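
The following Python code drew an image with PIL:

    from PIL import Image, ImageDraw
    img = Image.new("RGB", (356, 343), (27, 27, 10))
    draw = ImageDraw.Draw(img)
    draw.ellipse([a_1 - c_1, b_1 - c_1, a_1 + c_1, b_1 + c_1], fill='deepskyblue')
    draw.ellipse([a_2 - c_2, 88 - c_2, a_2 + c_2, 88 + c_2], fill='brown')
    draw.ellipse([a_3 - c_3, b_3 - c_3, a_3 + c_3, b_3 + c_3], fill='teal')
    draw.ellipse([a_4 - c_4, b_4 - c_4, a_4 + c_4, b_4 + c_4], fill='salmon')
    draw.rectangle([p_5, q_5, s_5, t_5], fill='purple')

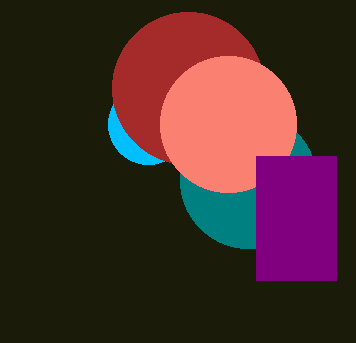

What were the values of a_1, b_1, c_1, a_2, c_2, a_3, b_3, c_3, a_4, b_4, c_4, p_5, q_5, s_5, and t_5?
a_1 = 148
b_1 = 124
c_1 = 40
a_2 = 188
c_2 = 76
a_3 = 248
b_3 = 180
c_3 = 68
a_4 = 228
b_4 = 124
c_4 = 68
p_5 = 256
q_5 = 156
s_5 = 336
t_5 = 280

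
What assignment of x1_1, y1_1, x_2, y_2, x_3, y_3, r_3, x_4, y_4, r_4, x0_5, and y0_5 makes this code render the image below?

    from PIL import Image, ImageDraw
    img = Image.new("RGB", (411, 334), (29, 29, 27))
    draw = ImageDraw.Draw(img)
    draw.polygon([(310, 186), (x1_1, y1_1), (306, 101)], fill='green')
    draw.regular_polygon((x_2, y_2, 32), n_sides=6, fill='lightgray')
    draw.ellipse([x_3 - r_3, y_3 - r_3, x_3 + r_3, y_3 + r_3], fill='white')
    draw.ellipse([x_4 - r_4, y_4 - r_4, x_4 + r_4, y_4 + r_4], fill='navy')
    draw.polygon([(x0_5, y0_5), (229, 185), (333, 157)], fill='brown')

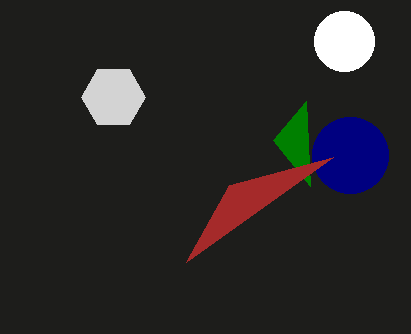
x1_1 = 273
y1_1 = 140
x_2 = 113
y_2 = 97
x_3 = 344
y_3 = 41
r_3 = 30
x_4 = 350
y_4 = 155
r_4 = 38
x0_5 = 186
y0_5 = 262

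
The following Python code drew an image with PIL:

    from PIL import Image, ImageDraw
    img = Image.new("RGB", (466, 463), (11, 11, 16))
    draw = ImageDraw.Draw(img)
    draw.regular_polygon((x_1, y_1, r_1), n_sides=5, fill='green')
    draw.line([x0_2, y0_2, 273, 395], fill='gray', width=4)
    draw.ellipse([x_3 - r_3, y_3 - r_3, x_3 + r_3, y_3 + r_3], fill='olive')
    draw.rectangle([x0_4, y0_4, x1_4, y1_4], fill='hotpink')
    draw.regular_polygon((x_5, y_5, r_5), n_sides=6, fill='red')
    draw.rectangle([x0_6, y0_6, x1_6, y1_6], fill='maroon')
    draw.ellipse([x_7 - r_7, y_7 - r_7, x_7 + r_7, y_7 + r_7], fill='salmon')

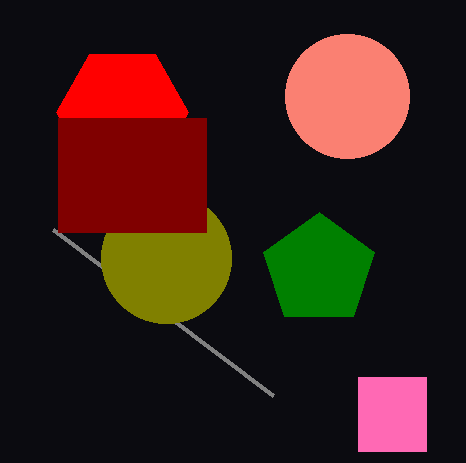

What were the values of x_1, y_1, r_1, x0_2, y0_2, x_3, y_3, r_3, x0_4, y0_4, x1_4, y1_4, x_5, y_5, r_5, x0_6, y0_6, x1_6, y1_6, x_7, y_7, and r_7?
x_1 = 319
y_1 = 270
r_1 = 58
x0_2 = 53
y0_2 = 229
x_3 = 166
y_3 = 258
r_3 = 65
x0_4 = 358
y0_4 = 377
x1_4 = 426
y1_4 = 451
x_5 = 122
y_5 = 112
r_5 = 66
x0_6 = 58
y0_6 = 118
x1_6 = 206
y1_6 = 232
x_7 = 347
y_7 = 96
r_7 = 62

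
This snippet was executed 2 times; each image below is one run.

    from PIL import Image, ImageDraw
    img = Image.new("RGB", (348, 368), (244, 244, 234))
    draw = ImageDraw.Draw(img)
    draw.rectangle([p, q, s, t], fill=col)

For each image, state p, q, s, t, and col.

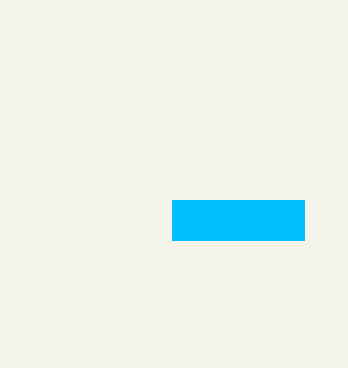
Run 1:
p = 172; q = 200; s = 304; t = 240; col = 'deepskyblue'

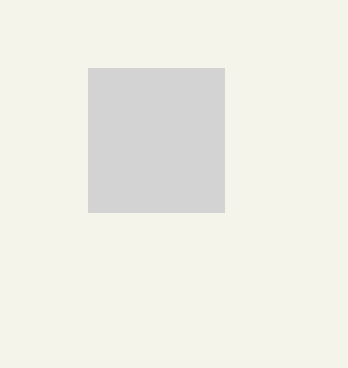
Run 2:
p = 88; q = 68; s = 224; t = 212; col = 'lightgray'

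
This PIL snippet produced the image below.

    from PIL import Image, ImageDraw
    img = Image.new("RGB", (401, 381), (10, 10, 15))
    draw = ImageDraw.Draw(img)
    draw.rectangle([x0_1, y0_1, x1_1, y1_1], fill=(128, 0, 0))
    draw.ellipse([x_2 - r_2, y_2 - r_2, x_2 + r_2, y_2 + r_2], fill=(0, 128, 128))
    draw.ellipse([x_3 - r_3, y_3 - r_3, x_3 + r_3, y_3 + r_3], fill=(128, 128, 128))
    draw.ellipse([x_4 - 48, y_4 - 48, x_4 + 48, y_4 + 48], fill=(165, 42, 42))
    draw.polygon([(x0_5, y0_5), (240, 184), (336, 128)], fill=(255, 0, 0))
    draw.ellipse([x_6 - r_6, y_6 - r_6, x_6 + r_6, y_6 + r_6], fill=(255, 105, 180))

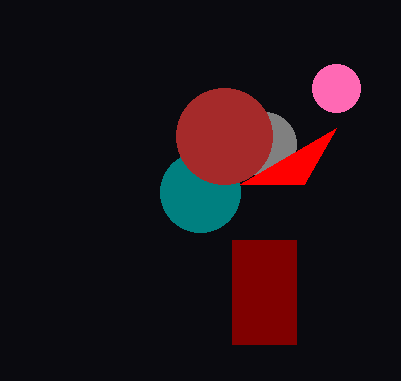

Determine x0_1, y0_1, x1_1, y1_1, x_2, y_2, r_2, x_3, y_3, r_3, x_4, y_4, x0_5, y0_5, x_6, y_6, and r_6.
x0_1 = 232; y0_1 = 240; x1_1 = 296; y1_1 = 344; x_2 = 200; y_2 = 192; r_2 = 40; x_3 = 264; y_3 = 144; r_3 = 32; x_4 = 224; y_4 = 136; x0_5 = 304; y0_5 = 184; x_6 = 336; y_6 = 88; r_6 = 24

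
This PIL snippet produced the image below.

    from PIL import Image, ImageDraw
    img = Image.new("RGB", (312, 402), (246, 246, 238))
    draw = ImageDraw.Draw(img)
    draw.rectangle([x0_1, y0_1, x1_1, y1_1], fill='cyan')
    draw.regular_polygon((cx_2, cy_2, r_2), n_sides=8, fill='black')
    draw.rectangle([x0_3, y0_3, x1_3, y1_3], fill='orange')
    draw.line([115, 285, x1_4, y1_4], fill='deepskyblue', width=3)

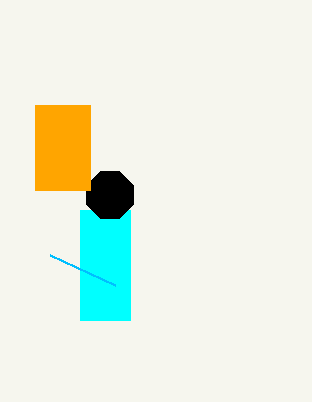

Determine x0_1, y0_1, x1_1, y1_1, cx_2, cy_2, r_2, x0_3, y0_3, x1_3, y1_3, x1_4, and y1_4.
x0_1 = 80, y0_1 = 210, x1_1 = 130, y1_1 = 320, cx_2 = 110, cy_2 = 195, r_2 = 25, x0_3 = 35, y0_3 = 105, x1_3 = 90, y1_3 = 190, x1_4 = 50, y1_4 = 255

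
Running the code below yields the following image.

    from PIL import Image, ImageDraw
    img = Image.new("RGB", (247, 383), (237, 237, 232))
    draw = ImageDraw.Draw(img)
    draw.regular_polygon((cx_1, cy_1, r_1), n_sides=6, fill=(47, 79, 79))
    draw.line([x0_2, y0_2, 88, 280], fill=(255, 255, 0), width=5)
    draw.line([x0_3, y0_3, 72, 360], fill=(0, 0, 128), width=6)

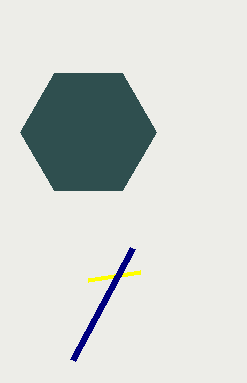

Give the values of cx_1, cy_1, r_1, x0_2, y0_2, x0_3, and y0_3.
cx_1 = 88; cy_1 = 132; r_1 = 68; x0_2 = 140; y0_2 = 272; x0_3 = 132; y0_3 = 248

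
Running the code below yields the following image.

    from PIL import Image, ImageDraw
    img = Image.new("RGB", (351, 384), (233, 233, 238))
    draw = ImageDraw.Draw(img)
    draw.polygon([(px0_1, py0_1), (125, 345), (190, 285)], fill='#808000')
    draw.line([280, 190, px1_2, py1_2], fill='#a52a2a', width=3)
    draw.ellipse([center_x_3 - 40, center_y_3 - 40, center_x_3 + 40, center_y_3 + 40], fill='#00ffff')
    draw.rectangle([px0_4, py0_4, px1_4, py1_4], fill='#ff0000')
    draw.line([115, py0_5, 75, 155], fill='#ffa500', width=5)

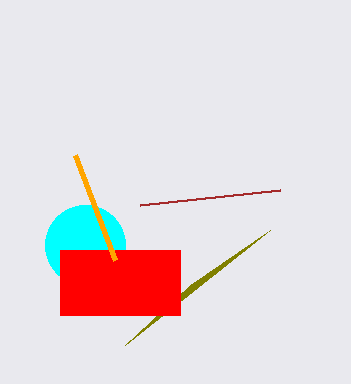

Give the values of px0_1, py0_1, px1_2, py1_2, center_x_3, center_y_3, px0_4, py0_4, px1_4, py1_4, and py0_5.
px0_1 = 270
py0_1 = 230
px1_2 = 140
py1_2 = 205
center_x_3 = 85
center_y_3 = 245
px0_4 = 60
py0_4 = 250
px1_4 = 180
py1_4 = 315
py0_5 = 260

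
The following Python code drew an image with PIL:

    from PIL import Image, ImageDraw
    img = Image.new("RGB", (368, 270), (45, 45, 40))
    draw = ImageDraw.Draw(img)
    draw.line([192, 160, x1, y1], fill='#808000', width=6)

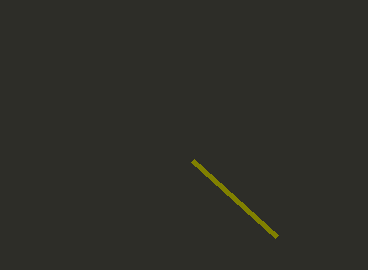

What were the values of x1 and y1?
x1 = 276
y1 = 236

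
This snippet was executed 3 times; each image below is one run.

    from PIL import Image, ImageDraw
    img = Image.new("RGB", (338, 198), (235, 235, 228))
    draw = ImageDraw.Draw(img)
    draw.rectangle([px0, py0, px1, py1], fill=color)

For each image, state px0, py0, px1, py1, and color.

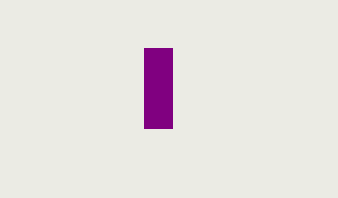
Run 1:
px0 = 144; py0 = 48; px1 = 172; py1 = 128; color = 'purple'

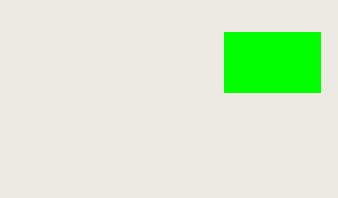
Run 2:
px0 = 224; py0 = 32; px1 = 320; py1 = 92; color = 'lime'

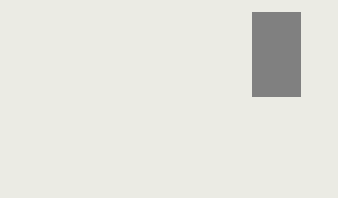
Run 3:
px0 = 252; py0 = 12; px1 = 300; py1 = 96; color = 'gray'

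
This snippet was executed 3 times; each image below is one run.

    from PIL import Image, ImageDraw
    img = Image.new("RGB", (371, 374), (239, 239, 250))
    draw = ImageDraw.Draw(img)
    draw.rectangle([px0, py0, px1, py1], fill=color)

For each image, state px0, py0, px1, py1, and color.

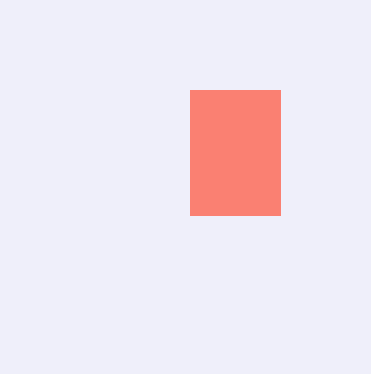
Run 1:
px0 = 190; py0 = 90; px1 = 280; py1 = 215; color = 'salmon'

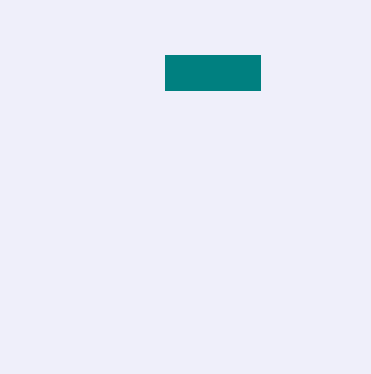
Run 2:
px0 = 165
py0 = 55
px1 = 260
py1 = 90
color = 'teal'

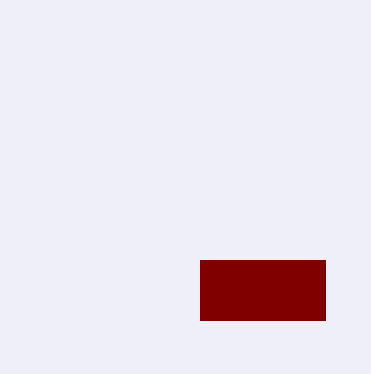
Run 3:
px0 = 200, py0 = 260, px1 = 325, py1 = 320, color = 'maroon'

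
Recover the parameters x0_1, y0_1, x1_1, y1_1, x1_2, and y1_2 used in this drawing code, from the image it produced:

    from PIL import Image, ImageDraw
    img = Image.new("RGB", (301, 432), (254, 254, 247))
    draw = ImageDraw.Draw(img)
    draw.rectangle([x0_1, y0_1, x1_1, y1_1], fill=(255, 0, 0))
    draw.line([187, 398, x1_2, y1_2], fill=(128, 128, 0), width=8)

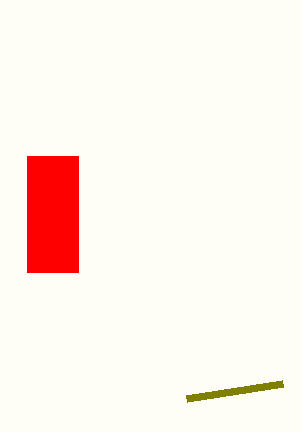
x0_1 = 27; y0_1 = 156; x1_1 = 78; y1_1 = 272; x1_2 = 283; y1_2 = 383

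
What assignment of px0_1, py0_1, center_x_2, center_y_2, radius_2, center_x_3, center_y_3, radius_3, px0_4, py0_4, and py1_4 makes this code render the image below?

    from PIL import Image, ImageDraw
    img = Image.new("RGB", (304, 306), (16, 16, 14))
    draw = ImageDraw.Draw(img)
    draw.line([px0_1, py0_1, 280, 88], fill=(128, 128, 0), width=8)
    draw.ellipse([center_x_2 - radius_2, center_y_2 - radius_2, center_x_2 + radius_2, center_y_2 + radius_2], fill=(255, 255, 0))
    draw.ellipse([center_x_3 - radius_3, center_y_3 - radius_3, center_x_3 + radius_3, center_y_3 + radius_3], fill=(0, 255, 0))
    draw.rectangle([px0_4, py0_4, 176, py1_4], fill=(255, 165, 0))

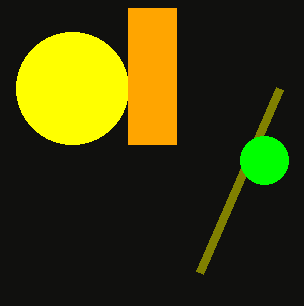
px0_1 = 200; py0_1 = 272; center_x_2 = 72; center_y_2 = 88; radius_2 = 56; center_x_3 = 264; center_y_3 = 160; radius_3 = 24; px0_4 = 128; py0_4 = 8; py1_4 = 144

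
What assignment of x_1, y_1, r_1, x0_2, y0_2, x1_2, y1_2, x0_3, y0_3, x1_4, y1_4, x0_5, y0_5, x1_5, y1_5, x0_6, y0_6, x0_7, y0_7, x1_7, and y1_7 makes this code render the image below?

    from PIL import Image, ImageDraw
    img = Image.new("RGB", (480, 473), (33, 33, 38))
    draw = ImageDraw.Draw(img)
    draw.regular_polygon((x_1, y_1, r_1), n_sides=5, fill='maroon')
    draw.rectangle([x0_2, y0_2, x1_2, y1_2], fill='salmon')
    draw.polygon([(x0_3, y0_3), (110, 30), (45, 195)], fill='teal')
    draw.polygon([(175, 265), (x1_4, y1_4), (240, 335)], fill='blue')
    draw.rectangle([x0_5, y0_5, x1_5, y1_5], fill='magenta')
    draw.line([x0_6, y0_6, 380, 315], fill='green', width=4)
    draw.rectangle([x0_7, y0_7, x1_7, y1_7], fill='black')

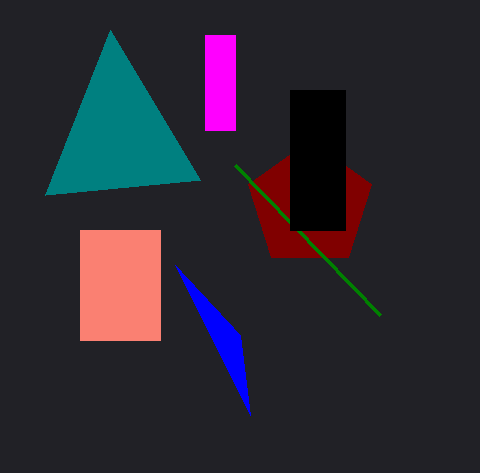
x_1 = 310, y_1 = 205, r_1 = 65, x0_2 = 80, y0_2 = 230, x1_2 = 160, y1_2 = 340, x0_3 = 200, y0_3 = 180, x1_4 = 250, y1_4 = 415, x0_5 = 205, y0_5 = 35, x1_5 = 235, y1_5 = 130, x0_6 = 235, y0_6 = 165, x0_7 = 290, y0_7 = 90, x1_7 = 345, y1_7 = 230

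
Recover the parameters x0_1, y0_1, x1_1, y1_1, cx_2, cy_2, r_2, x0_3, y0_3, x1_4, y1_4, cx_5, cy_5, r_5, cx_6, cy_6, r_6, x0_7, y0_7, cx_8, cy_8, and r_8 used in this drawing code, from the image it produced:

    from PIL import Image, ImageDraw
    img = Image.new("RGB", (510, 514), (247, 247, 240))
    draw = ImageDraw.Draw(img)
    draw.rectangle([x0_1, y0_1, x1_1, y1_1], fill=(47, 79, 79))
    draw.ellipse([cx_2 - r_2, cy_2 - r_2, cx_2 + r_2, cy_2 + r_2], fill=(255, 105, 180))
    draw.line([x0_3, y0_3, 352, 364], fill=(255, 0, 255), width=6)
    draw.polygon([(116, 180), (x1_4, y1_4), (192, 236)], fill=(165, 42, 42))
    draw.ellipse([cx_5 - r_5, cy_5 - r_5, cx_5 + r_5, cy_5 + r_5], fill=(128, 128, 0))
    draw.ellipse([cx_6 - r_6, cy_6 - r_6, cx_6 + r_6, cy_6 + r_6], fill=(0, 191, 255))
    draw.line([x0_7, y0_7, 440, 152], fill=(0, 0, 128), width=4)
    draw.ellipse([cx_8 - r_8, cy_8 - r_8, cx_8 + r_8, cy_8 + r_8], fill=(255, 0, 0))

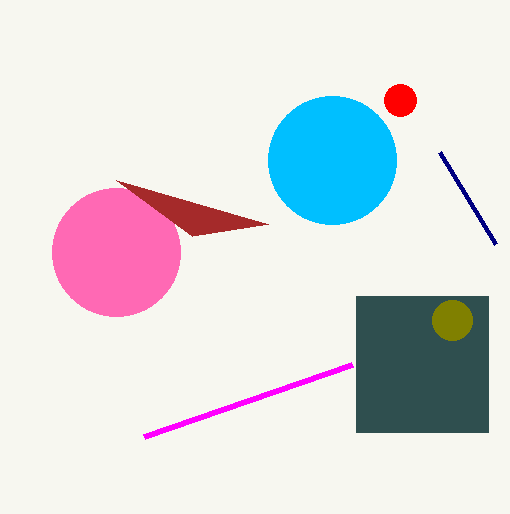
x0_1 = 356; y0_1 = 296; x1_1 = 488; y1_1 = 432; cx_2 = 116; cy_2 = 252; r_2 = 64; x0_3 = 144; y0_3 = 436; x1_4 = 268; y1_4 = 224; cx_5 = 452; cy_5 = 320; r_5 = 20; cx_6 = 332; cy_6 = 160; r_6 = 64; x0_7 = 496; y0_7 = 244; cx_8 = 400; cy_8 = 100; r_8 = 16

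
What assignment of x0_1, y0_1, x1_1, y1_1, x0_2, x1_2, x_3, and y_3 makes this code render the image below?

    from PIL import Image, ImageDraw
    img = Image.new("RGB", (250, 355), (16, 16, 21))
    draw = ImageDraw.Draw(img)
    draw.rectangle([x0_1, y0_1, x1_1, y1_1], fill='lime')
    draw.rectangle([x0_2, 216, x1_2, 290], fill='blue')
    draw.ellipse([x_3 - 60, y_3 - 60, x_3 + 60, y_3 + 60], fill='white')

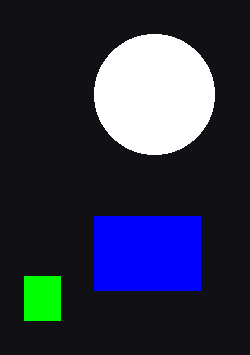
x0_1 = 24; y0_1 = 276; x1_1 = 60; y1_1 = 320; x0_2 = 94; x1_2 = 200; x_3 = 154; y_3 = 94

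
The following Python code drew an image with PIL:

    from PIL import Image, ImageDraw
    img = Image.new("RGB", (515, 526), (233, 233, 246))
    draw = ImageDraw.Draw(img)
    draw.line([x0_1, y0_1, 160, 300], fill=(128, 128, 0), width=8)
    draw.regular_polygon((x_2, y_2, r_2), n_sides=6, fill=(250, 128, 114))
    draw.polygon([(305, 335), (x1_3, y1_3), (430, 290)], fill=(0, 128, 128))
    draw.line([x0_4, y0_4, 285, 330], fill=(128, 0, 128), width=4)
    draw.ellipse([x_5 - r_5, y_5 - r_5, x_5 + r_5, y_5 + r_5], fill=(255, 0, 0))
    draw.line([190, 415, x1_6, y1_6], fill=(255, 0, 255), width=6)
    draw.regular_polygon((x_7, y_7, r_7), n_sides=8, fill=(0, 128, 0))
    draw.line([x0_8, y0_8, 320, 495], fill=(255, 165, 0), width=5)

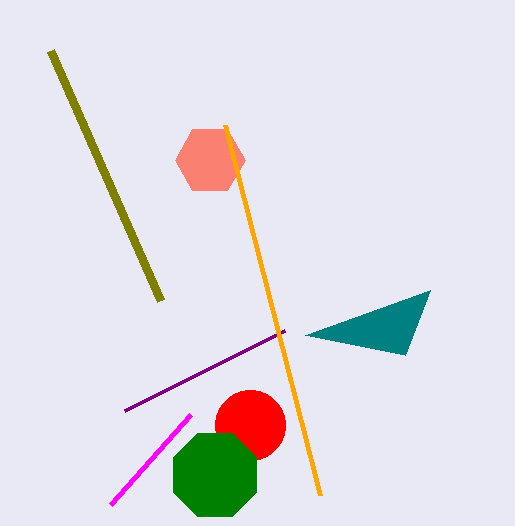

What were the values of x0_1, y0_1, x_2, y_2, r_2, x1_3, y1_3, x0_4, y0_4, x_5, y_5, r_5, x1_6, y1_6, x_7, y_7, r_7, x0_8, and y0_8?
x0_1 = 50, y0_1 = 50, x_2 = 210, y_2 = 160, r_2 = 35, x1_3 = 405, y1_3 = 355, x0_4 = 125, y0_4 = 410, x_5 = 250, y_5 = 425, r_5 = 35, x1_6 = 110, y1_6 = 505, x_7 = 215, y_7 = 475, r_7 = 45, x0_8 = 225, y0_8 = 125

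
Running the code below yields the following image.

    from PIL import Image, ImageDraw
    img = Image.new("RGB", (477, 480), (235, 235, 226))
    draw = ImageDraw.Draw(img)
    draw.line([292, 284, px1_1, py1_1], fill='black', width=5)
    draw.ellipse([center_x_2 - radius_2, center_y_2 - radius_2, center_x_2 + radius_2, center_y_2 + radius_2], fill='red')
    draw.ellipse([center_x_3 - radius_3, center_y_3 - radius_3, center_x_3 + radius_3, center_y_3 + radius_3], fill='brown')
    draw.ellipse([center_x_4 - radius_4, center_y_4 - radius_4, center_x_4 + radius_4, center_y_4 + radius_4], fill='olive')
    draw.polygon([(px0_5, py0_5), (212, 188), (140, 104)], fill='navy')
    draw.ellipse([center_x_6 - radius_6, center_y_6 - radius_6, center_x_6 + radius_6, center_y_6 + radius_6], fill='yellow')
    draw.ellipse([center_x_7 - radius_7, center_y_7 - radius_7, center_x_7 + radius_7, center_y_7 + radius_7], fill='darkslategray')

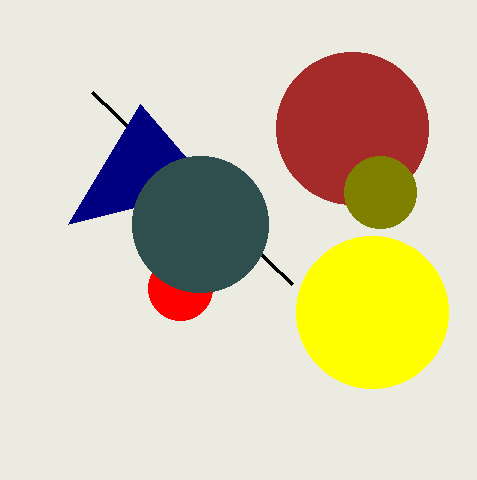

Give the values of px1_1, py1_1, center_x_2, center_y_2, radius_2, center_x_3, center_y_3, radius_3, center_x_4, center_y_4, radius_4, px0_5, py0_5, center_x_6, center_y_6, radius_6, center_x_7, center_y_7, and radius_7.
px1_1 = 92, py1_1 = 92, center_x_2 = 180, center_y_2 = 288, radius_2 = 32, center_x_3 = 352, center_y_3 = 128, radius_3 = 76, center_x_4 = 380, center_y_4 = 192, radius_4 = 36, px0_5 = 68, py0_5 = 224, center_x_6 = 372, center_y_6 = 312, radius_6 = 76, center_x_7 = 200, center_y_7 = 224, radius_7 = 68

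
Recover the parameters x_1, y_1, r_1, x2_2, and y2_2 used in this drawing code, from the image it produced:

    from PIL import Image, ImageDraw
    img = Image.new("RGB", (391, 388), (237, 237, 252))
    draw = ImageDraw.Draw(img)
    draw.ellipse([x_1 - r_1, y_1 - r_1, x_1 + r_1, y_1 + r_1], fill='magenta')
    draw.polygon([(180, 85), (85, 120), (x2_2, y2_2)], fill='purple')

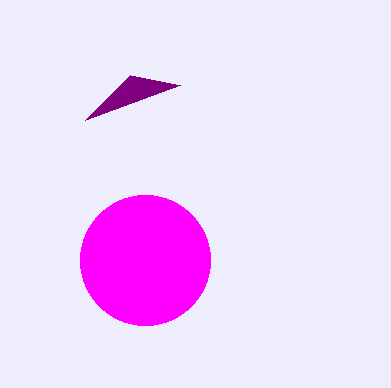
x_1 = 145
y_1 = 260
r_1 = 65
x2_2 = 130
y2_2 = 75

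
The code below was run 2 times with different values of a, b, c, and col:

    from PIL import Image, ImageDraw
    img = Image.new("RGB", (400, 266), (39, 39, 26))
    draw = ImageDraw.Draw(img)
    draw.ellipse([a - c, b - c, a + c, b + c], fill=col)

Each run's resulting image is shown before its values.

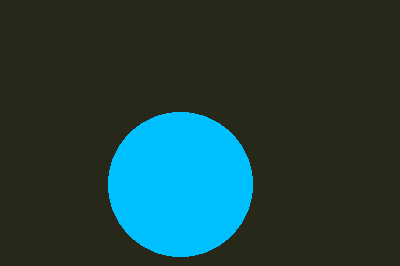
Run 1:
a = 180
b = 184
c = 72
col = 'deepskyblue'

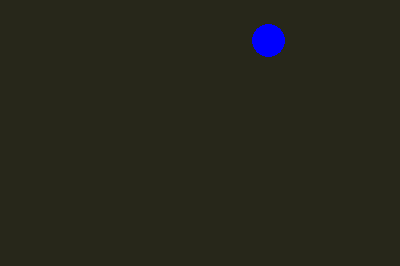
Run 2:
a = 268
b = 40
c = 16
col = 'blue'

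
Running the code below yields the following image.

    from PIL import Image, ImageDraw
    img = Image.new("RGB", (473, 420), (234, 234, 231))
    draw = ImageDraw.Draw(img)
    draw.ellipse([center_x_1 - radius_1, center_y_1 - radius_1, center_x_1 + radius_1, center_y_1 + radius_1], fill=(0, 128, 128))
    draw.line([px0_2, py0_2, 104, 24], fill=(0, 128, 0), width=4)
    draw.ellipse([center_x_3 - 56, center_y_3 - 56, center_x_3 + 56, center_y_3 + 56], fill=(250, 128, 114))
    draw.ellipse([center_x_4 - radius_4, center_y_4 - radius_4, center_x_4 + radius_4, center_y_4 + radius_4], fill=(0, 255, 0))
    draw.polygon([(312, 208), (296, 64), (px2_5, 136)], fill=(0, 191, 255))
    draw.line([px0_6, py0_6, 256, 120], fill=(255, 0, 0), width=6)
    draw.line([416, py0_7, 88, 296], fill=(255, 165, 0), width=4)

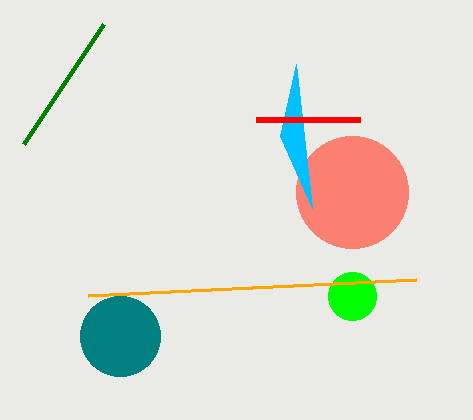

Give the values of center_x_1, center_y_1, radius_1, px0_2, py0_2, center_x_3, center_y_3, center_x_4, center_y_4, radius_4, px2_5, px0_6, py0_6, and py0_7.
center_x_1 = 120
center_y_1 = 336
radius_1 = 40
px0_2 = 24
py0_2 = 144
center_x_3 = 352
center_y_3 = 192
center_x_4 = 352
center_y_4 = 296
radius_4 = 24
px2_5 = 280
px0_6 = 360
py0_6 = 120
py0_7 = 280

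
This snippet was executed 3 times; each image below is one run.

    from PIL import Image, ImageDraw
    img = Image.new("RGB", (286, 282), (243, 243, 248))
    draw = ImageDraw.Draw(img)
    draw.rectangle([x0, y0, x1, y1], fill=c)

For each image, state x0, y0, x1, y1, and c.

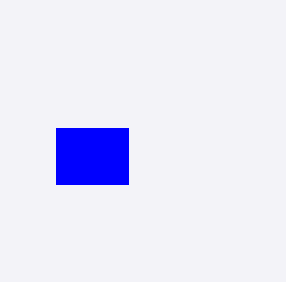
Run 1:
x0 = 56, y0 = 128, x1 = 128, y1 = 184, c = 'blue'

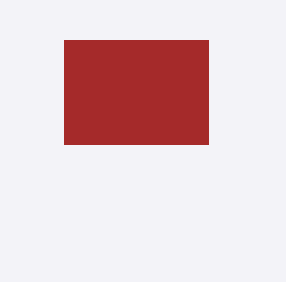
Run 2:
x0 = 64, y0 = 40, x1 = 208, y1 = 144, c = 'brown'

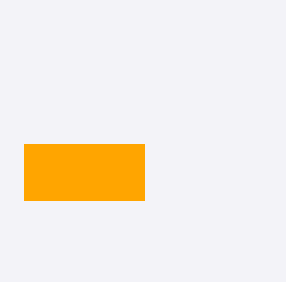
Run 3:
x0 = 24
y0 = 144
x1 = 144
y1 = 200
c = 'orange'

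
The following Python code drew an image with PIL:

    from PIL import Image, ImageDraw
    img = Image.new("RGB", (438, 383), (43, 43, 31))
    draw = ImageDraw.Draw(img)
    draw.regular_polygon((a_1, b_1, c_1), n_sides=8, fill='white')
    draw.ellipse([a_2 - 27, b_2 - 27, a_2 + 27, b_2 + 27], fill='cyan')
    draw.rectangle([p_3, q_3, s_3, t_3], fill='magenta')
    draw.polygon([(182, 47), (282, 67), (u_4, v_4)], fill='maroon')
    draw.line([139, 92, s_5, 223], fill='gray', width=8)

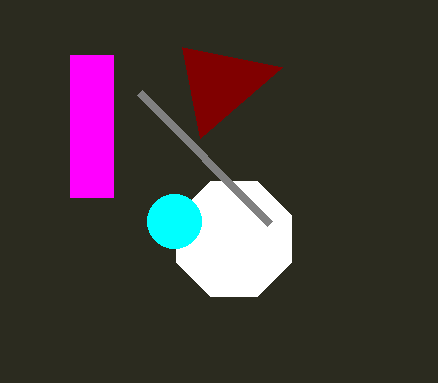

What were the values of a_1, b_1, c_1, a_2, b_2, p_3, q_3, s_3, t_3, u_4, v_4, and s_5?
a_1 = 234
b_1 = 239
c_1 = 62
a_2 = 174
b_2 = 221
p_3 = 70
q_3 = 55
s_3 = 113
t_3 = 197
u_4 = 200
v_4 = 138
s_5 = 269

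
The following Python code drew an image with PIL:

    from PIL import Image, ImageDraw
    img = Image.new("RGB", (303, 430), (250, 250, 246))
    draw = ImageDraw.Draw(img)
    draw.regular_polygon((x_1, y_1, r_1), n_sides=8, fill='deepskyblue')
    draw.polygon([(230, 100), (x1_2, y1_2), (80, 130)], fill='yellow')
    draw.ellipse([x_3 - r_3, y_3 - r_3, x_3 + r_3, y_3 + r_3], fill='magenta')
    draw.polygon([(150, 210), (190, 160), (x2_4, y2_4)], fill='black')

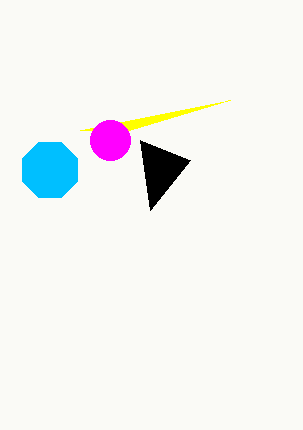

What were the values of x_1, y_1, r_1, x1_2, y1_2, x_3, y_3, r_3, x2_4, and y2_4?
x_1 = 50; y_1 = 170; r_1 = 30; x1_2 = 130; y1_2 = 130; x_3 = 110; y_3 = 140; r_3 = 20; x2_4 = 140; y2_4 = 140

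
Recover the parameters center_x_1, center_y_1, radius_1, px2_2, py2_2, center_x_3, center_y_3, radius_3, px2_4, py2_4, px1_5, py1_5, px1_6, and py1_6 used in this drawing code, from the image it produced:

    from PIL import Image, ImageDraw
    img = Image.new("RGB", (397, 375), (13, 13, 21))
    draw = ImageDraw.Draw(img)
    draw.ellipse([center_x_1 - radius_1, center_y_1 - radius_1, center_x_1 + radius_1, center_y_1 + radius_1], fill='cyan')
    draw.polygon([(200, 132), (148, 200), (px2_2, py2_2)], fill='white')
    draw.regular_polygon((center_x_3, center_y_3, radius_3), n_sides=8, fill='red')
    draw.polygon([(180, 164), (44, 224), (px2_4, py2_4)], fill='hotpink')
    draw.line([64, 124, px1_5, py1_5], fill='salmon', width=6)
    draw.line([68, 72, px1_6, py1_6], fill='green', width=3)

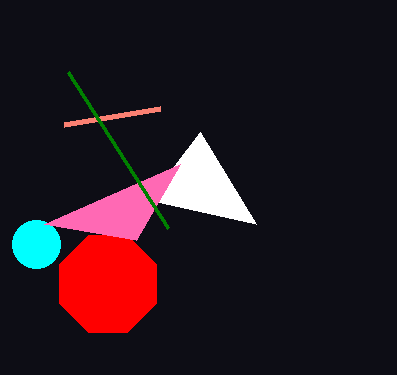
center_x_1 = 36; center_y_1 = 244; radius_1 = 24; px2_2 = 256; py2_2 = 224; center_x_3 = 108; center_y_3 = 284; radius_3 = 52; px2_4 = 136; py2_4 = 240; px1_5 = 160; py1_5 = 108; px1_6 = 168; py1_6 = 228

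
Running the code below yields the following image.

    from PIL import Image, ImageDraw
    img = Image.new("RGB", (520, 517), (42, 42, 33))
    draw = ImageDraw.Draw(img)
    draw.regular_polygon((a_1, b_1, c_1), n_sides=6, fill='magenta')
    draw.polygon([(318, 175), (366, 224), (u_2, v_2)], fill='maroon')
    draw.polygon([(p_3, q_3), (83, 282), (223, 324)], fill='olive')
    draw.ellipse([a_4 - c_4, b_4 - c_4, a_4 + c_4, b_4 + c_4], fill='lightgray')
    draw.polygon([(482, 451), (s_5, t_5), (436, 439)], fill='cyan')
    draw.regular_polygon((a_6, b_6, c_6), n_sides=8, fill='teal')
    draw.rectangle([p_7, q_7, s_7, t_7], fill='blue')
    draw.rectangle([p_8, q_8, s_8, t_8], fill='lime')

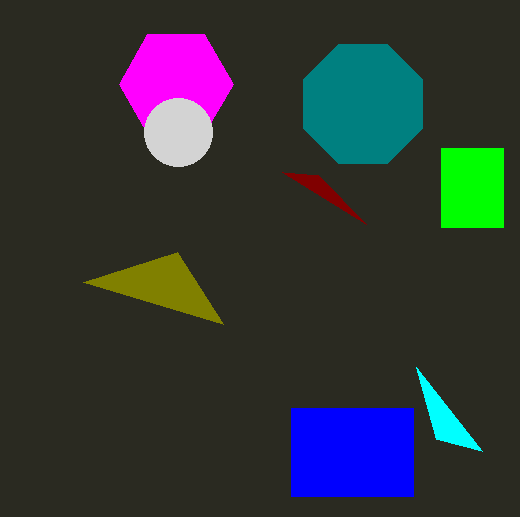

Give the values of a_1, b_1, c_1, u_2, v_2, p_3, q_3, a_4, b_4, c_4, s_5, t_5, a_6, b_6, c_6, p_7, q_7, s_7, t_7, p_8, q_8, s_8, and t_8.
a_1 = 176
b_1 = 84
c_1 = 57
u_2 = 282
v_2 = 172
p_3 = 177
q_3 = 252
a_4 = 178
b_4 = 132
c_4 = 34
s_5 = 416
t_5 = 367
a_6 = 363
b_6 = 104
c_6 = 64
p_7 = 291
q_7 = 408
s_7 = 413
t_7 = 496
p_8 = 441
q_8 = 148
s_8 = 503
t_8 = 227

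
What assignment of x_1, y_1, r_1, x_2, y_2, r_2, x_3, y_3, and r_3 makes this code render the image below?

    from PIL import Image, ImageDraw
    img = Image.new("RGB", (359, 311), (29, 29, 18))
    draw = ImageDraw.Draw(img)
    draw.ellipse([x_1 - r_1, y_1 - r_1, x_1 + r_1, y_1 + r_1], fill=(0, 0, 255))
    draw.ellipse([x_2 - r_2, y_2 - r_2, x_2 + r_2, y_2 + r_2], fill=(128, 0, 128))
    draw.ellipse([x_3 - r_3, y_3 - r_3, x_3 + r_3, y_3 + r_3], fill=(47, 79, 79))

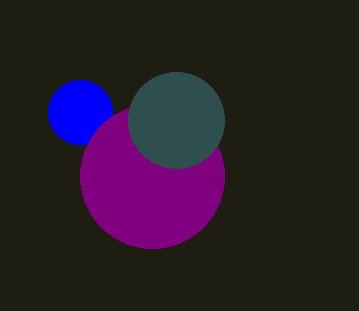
x_1 = 80, y_1 = 112, r_1 = 32, x_2 = 152, y_2 = 176, r_2 = 72, x_3 = 176, y_3 = 120, r_3 = 48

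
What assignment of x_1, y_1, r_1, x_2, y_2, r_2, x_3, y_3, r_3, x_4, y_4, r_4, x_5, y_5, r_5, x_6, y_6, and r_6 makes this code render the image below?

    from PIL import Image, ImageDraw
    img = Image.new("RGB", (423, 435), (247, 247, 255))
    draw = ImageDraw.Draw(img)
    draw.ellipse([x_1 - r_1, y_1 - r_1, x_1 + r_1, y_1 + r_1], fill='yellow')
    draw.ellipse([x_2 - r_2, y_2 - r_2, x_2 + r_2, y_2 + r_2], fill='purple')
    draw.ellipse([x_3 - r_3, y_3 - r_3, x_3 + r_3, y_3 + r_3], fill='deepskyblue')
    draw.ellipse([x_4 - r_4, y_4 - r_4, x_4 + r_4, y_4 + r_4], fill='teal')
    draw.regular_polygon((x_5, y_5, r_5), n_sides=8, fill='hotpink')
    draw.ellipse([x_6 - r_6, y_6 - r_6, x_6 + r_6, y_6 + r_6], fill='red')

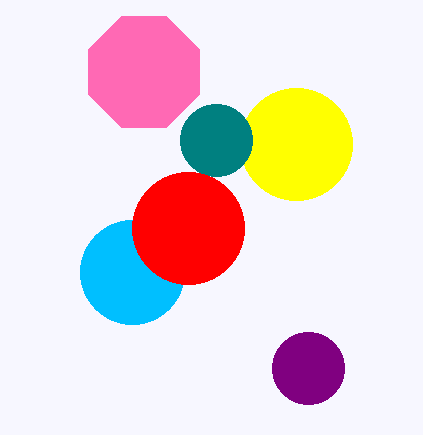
x_1 = 296, y_1 = 144, r_1 = 56, x_2 = 308, y_2 = 368, r_2 = 36, x_3 = 132, y_3 = 272, r_3 = 52, x_4 = 216, y_4 = 140, r_4 = 36, x_5 = 144, y_5 = 72, r_5 = 60, x_6 = 188, y_6 = 228, r_6 = 56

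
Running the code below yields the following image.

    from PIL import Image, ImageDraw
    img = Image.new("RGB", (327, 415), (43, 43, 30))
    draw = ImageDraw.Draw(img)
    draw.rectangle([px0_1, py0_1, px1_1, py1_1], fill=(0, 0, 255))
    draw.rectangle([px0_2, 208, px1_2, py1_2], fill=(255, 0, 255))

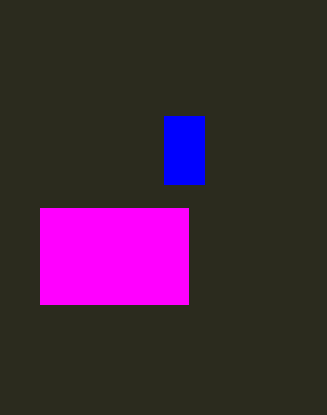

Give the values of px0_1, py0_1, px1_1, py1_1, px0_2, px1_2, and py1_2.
px0_1 = 164, py0_1 = 116, px1_1 = 204, py1_1 = 184, px0_2 = 40, px1_2 = 188, py1_2 = 304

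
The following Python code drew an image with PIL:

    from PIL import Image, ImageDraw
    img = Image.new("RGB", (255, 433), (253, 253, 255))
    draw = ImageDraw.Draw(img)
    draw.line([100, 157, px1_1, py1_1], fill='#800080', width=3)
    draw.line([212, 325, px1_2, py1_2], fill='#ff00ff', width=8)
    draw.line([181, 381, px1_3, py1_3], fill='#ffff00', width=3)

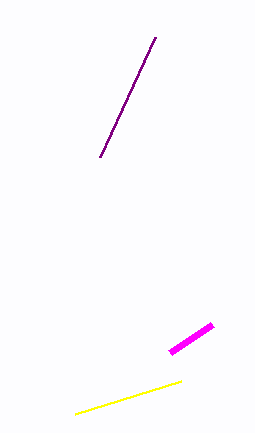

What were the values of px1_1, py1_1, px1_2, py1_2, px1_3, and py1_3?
px1_1 = 155, py1_1 = 37, px1_2 = 170, py1_2 = 353, px1_3 = 75, py1_3 = 414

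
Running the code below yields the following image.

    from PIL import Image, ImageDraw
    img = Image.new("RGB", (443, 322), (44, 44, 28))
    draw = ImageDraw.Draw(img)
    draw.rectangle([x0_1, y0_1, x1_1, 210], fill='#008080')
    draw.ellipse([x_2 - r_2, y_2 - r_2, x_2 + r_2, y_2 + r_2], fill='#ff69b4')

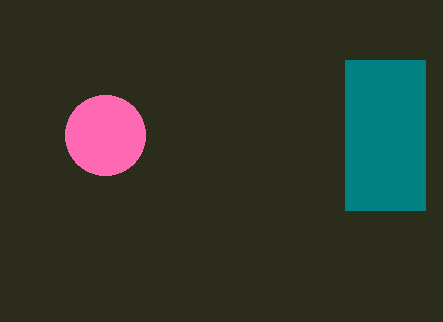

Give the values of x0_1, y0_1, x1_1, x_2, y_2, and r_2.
x0_1 = 345, y0_1 = 60, x1_1 = 425, x_2 = 105, y_2 = 135, r_2 = 40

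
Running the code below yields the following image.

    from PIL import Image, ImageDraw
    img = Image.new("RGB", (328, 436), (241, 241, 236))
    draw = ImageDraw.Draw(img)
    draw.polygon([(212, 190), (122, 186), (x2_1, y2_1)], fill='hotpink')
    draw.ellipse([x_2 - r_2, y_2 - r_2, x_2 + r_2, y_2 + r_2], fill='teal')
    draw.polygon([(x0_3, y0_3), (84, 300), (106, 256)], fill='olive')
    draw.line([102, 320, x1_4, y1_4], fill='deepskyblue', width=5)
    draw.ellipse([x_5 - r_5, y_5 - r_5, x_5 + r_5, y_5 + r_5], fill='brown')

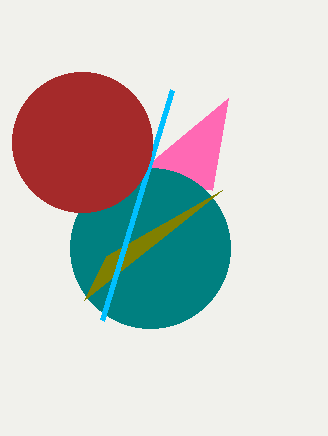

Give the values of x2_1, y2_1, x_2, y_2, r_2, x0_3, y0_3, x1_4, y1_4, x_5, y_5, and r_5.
x2_1 = 228
y2_1 = 98
x_2 = 150
y_2 = 248
r_2 = 80
x0_3 = 222
y0_3 = 190
x1_4 = 172
y1_4 = 90
x_5 = 82
y_5 = 142
r_5 = 70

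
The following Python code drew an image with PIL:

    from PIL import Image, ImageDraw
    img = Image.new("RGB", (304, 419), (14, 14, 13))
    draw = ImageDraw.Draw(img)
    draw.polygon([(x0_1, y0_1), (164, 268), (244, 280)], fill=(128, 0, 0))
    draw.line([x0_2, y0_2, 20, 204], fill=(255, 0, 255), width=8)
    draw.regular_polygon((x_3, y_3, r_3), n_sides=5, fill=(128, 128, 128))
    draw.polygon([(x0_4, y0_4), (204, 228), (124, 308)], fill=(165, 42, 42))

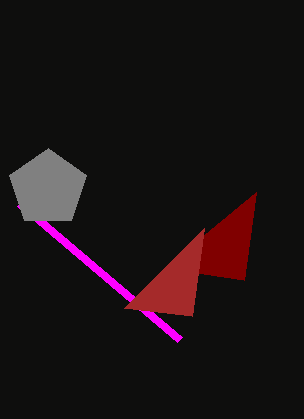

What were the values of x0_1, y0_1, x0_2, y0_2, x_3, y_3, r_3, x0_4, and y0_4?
x0_1 = 256; y0_1 = 192; x0_2 = 180; y0_2 = 340; x_3 = 48; y_3 = 188; r_3 = 40; x0_4 = 192; y0_4 = 316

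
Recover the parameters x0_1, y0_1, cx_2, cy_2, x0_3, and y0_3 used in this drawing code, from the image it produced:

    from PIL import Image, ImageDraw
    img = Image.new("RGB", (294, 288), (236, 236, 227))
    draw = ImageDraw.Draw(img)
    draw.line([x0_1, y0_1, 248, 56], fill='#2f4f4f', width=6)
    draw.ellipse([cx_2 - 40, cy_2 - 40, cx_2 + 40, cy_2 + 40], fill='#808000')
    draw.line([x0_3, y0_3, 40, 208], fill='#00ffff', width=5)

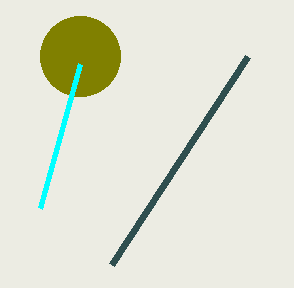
x0_1 = 112
y0_1 = 264
cx_2 = 80
cy_2 = 56
x0_3 = 80
y0_3 = 64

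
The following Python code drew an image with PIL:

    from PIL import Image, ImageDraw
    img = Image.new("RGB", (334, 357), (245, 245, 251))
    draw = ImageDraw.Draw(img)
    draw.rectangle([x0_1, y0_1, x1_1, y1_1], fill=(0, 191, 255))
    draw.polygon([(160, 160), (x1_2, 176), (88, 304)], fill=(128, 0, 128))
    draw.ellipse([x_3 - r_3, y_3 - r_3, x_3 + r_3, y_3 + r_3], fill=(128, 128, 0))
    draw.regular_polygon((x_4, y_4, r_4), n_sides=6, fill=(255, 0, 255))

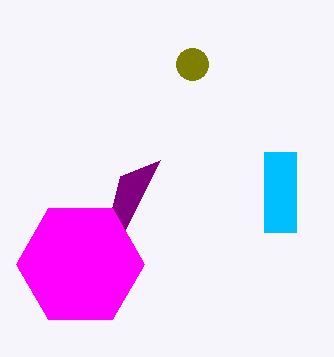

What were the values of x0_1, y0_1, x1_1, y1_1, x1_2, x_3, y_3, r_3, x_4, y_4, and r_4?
x0_1 = 264; y0_1 = 152; x1_1 = 296; y1_1 = 232; x1_2 = 120; x_3 = 192; y_3 = 64; r_3 = 16; x_4 = 80; y_4 = 264; r_4 = 64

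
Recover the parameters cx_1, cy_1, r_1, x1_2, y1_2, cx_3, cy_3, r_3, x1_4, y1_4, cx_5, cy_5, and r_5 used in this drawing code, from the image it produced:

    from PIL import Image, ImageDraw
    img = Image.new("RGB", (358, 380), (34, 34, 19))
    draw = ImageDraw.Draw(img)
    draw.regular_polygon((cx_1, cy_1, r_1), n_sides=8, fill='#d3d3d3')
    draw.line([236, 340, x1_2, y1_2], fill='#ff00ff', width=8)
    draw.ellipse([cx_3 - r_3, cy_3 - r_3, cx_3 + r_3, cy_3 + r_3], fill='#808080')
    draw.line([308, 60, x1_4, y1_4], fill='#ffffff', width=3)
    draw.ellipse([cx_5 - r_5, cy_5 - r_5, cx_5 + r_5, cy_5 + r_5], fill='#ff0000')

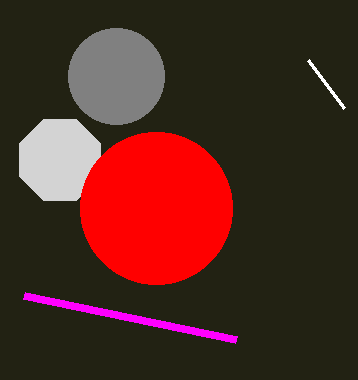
cx_1 = 60
cy_1 = 160
r_1 = 44
x1_2 = 24
y1_2 = 296
cx_3 = 116
cy_3 = 76
r_3 = 48
x1_4 = 344
y1_4 = 108
cx_5 = 156
cy_5 = 208
r_5 = 76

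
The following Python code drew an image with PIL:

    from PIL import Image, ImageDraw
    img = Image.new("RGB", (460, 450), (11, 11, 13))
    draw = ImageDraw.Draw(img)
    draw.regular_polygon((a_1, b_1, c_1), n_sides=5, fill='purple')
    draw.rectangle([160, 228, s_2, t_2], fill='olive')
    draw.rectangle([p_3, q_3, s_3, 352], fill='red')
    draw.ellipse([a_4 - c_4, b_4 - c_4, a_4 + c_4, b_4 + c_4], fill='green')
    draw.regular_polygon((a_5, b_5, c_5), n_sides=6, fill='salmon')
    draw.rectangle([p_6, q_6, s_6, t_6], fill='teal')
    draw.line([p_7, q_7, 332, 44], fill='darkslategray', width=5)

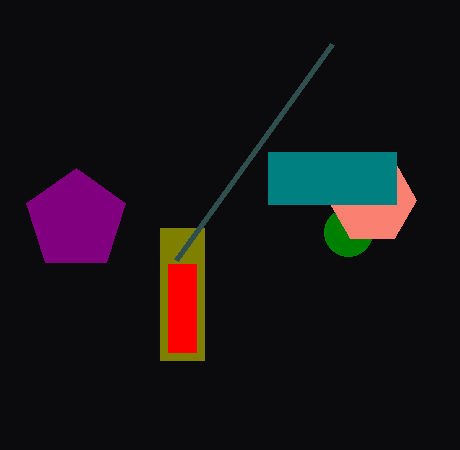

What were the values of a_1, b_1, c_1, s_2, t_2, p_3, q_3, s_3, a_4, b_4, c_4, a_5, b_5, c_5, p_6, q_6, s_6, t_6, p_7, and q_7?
a_1 = 76; b_1 = 220; c_1 = 52; s_2 = 204; t_2 = 360; p_3 = 168; q_3 = 264; s_3 = 196; a_4 = 348; b_4 = 232; c_4 = 24; a_5 = 372; b_5 = 200; c_5 = 44; p_6 = 268; q_6 = 152; s_6 = 396; t_6 = 204; p_7 = 176; q_7 = 260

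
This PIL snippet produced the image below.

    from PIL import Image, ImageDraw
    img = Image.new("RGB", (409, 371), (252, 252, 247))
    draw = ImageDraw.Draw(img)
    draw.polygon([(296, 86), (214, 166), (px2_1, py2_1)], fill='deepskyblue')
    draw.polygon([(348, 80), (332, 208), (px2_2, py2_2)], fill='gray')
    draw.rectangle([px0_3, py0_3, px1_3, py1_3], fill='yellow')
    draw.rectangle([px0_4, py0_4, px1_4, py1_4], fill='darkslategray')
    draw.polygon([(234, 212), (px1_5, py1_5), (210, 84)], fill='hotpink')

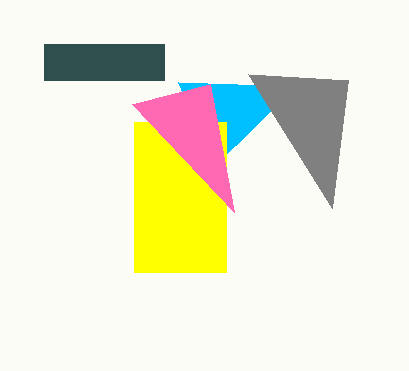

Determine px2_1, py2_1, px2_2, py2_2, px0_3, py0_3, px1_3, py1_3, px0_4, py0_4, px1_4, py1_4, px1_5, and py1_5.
px2_1 = 178
py2_1 = 82
px2_2 = 248
py2_2 = 74
px0_3 = 134
py0_3 = 122
px1_3 = 226
py1_3 = 272
px0_4 = 44
py0_4 = 44
px1_4 = 164
py1_4 = 80
px1_5 = 132
py1_5 = 104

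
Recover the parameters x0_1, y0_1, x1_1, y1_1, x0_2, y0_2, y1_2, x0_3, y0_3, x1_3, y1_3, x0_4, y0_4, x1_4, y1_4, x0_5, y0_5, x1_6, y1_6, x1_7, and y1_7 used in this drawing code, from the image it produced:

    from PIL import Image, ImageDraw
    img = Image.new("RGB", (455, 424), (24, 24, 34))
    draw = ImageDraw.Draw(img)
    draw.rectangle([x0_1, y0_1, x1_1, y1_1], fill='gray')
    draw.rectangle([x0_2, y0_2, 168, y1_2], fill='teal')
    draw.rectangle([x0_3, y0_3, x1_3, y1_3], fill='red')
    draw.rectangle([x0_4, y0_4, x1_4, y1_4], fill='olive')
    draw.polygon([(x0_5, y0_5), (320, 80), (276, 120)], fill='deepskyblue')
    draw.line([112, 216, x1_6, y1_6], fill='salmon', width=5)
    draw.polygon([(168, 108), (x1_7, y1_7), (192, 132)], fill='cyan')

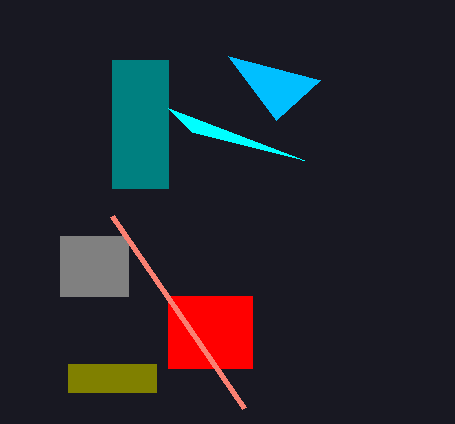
x0_1 = 60; y0_1 = 236; x1_1 = 128; y1_1 = 296; x0_2 = 112; y0_2 = 60; y1_2 = 188; x0_3 = 168; y0_3 = 296; x1_3 = 252; y1_3 = 368; x0_4 = 68; y0_4 = 364; x1_4 = 156; y1_4 = 392; x0_5 = 228; y0_5 = 56; x1_6 = 244; y1_6 = 408; x1_7 = 304; y1_7 = 160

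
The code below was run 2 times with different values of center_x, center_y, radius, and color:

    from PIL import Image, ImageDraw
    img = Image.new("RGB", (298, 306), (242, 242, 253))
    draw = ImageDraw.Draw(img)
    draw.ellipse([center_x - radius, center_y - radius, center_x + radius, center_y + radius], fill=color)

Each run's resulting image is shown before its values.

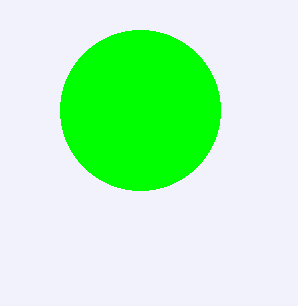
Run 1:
center_x = 140, center_y = 110, radius = 80, color = 'lime'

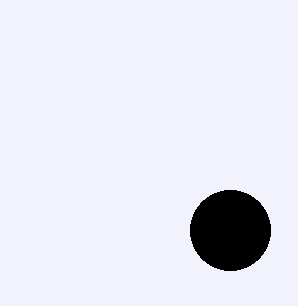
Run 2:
center_x = 230; center_y = 230; radius = 40; color = 'black'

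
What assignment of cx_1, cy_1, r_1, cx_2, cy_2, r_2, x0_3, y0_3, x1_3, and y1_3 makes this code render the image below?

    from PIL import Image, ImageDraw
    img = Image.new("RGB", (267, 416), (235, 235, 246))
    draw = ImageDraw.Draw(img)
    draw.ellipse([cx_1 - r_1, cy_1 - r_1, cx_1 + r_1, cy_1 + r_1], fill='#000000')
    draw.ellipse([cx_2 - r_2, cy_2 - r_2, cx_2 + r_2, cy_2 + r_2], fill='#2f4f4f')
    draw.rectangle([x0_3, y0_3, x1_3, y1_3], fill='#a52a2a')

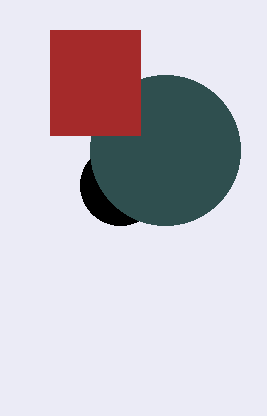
cx_1 = 120, cy_1 = 185, r_1 = 40, cx_2 = 165, cy_2 = 150, r_2 = 75, x0_3 = 50, y0_3 = 30, x1_3 = 140, y1_3 = 135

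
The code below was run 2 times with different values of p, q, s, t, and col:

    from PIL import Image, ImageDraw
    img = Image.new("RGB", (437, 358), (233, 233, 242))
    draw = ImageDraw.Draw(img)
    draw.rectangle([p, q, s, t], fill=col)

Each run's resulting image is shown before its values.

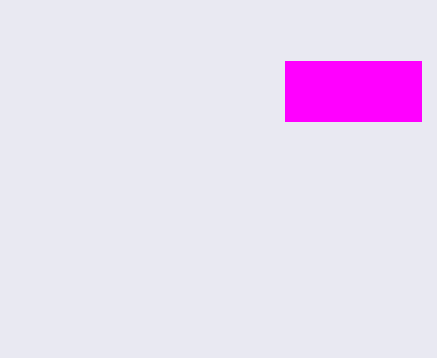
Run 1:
p = 285
q = 61
s = 421
t = 121
col = 'magenta'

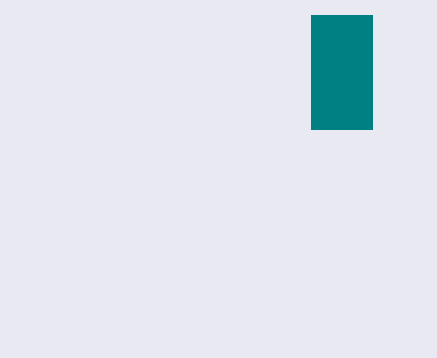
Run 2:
p = 311; q = 15; s = 372; t = 129; col = 'teal'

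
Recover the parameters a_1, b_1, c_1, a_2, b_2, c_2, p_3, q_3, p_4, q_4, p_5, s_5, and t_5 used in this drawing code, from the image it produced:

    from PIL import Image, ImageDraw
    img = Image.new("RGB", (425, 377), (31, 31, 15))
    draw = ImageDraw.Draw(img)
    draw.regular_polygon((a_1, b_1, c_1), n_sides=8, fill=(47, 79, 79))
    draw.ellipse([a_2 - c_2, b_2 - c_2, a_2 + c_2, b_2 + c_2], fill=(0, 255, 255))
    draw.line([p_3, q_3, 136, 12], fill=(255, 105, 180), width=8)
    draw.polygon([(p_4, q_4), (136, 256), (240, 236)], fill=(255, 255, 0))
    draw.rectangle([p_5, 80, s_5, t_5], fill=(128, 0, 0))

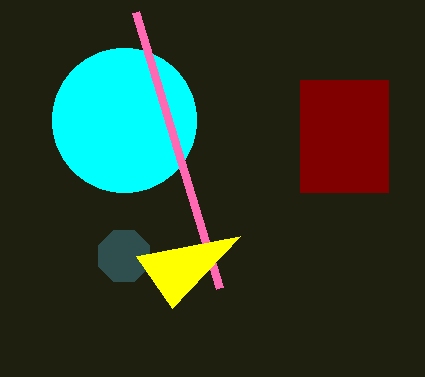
a_1 = 124; b_1 = 256; c_1 = 28; a_2 = 124; b_2 = 120; c_2 = 72; p_3 = 220; q_3 = 288; p_4 = 172; q_4 = 308; p_5 = 300; s_5 = 388; t_5 = 192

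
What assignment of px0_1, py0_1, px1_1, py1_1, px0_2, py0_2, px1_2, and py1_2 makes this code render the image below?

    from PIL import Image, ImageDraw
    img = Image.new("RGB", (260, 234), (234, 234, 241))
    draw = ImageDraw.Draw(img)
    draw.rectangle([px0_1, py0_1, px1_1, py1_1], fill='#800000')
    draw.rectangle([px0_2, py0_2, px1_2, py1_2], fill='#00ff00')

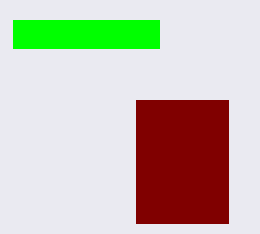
px0_1 = 136, py0_1 = 100, px1_1 = 228, py1_1 = 223, px0_2 = 13, py0_2 = 20, px1_2 = 159, py1_2 = 48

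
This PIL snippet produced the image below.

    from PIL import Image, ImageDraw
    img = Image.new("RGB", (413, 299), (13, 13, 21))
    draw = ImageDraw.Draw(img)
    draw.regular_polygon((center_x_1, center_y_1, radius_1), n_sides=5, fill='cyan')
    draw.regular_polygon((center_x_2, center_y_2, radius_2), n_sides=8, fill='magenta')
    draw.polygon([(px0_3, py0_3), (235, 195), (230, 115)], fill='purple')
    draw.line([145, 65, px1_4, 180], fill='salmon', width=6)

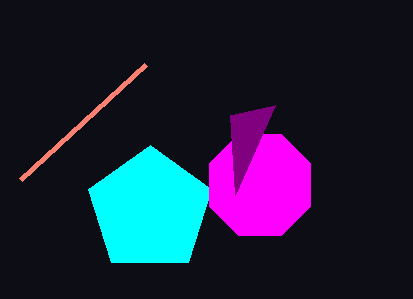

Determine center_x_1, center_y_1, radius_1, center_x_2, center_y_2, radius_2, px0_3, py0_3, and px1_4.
center_x_1 = 150
center_y_1 = 210
radius_1 = 65
center_x_2 = 260
center_y_2 = 185
radius_2 = 55
px0_3 = 275
py0_3 = 105
px1_4 = 20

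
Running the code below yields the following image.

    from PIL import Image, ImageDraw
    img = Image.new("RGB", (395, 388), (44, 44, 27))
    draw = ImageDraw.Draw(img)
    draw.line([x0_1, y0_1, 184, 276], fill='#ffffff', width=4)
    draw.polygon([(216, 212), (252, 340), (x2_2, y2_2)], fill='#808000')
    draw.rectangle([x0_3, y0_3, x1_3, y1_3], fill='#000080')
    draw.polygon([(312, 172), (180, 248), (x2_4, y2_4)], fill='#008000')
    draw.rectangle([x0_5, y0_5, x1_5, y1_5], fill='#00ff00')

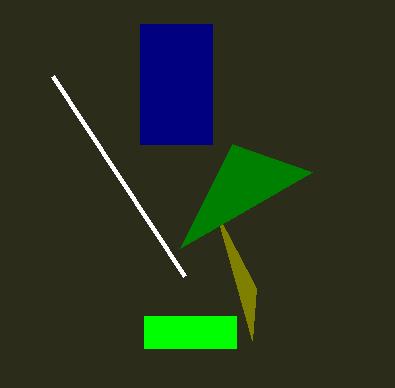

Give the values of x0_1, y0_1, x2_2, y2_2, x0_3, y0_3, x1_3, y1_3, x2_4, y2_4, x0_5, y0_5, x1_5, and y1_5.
x0_1 = 52
y0_1 = 76
x2_2 = 256
y2_2 = 288
x0_3 = 140
y0_3 = 24
x1_3 = 212
y1_3 = 144
x2_4 = 232
y2_4 = 144
x0_5 = 144
y0_5 = 316
x1_5 = 236
y1_5 = 348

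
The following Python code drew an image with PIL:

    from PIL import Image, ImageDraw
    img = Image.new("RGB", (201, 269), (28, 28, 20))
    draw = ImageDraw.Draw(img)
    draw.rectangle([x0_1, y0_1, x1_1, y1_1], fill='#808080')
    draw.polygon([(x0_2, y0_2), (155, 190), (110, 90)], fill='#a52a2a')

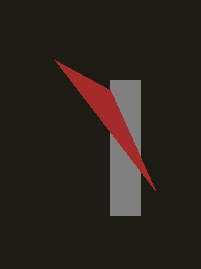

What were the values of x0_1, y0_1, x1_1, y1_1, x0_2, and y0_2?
x0_1 = 110, y0_1 = 80, x1_1 = 140, y1_1 = 215, x0_2 = 55, y0_2 = 60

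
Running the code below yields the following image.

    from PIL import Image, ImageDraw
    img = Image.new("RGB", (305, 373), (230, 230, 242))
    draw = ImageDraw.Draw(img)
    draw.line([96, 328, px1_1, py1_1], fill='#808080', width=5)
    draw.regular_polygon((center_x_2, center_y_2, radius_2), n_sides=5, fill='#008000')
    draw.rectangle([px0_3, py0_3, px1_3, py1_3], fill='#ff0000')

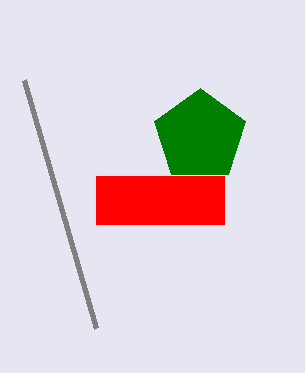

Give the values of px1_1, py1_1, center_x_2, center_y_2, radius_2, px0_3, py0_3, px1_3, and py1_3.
px1_1 = 24, py1_1 = 80, center_x_2 = 200, center_y_2 = 136, radius_2 = 48, px0_3 = 96, py0_3 = 176, px1_3 = 224, py1_3 = 224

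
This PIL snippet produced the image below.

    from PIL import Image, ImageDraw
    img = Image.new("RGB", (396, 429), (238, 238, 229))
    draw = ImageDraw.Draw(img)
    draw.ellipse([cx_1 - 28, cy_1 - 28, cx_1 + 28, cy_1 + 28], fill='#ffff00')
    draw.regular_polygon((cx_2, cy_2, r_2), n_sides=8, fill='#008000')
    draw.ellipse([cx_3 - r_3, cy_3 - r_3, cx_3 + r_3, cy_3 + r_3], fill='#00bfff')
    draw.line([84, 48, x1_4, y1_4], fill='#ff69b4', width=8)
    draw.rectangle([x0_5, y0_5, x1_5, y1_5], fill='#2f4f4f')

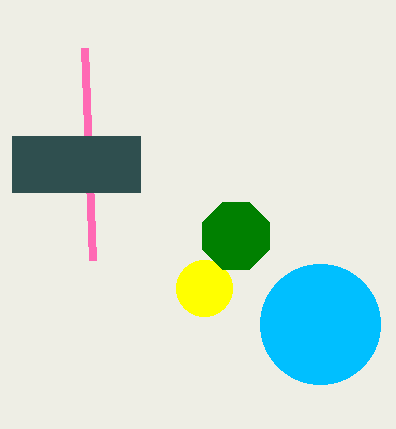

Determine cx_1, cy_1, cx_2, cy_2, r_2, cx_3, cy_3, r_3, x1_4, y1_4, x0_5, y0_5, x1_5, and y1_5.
cx_1 = 204, cy_1 = 288, cx_2 = 236, cy_2 = 236, r_2 = 36, cx_3 = 320, cy_3 = 324, r_3 = 60, x1_4 = 92, y1_4 = 260, x0_5 = 12, y0_5 = 136, x1_5 = 140, y1_5 = 192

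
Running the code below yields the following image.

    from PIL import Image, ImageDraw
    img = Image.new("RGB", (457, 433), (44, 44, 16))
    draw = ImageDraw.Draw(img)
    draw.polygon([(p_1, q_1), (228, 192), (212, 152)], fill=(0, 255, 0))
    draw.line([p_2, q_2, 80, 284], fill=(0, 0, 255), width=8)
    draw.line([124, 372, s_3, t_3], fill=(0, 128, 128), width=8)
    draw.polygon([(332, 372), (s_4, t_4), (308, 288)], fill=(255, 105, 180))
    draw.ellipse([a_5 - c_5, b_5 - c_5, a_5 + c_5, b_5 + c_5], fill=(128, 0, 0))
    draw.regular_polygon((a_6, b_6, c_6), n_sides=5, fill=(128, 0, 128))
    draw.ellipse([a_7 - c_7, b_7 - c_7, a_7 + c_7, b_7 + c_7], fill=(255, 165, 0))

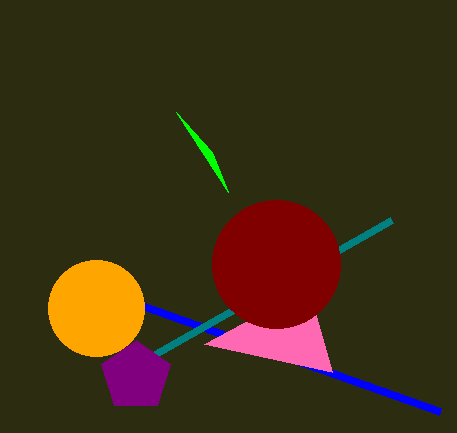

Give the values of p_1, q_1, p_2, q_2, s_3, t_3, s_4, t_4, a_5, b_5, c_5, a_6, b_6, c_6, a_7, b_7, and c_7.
p_1 = 176, q_1 = 112, p_2 = 440, q_2 = 412, s_3 = 392, t_3 = 220, s_4 = 204, t_4 = 344, a_5 = 276, b_5 = 264, c_5 = 64, a_6 = 136, b_6 = 376, c_6 = 36, a_7 = 96, b_7 = 308, c_7 = 48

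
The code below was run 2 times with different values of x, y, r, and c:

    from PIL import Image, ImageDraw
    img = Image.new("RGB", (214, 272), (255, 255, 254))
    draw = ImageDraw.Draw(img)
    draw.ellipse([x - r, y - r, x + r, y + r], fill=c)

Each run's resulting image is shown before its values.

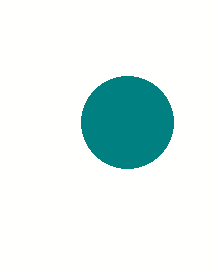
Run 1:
x = 127, y = 122, r = 46, c = 'teal'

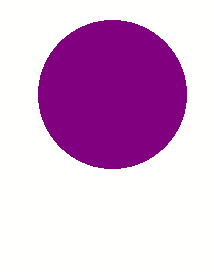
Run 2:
x = 112, y = 94, r = 74, c = 'purple'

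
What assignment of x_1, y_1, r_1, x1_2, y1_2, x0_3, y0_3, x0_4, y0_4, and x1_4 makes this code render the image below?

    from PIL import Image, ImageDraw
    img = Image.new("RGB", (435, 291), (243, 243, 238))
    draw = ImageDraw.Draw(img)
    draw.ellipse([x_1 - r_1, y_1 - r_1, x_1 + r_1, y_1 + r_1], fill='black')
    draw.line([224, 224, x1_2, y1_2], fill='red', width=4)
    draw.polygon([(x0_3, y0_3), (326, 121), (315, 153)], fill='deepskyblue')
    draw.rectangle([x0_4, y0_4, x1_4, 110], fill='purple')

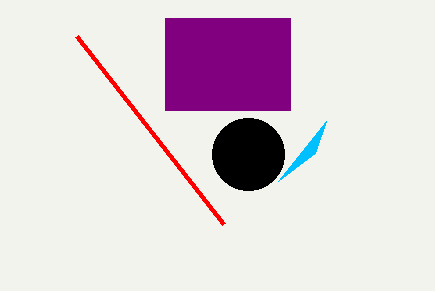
x_1 = 248; y_1 = 154; r_1 = 36; x1_2 = 77; y1_2 = 36; x0_3 = 278; y0_3 = 181; x0_4 = 165; y0_4 = 18; x1_4 = 290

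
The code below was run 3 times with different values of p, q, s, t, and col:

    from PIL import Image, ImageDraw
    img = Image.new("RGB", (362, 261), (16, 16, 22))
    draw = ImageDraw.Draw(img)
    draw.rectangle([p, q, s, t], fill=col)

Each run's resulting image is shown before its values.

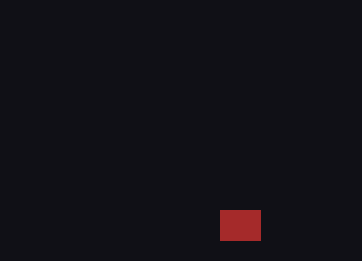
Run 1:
p = 220; q = 210; s = 260; t = 240; col = 'brown'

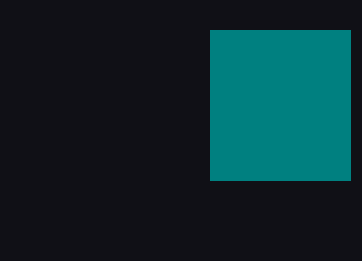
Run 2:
p = 210; q = 30; s = 350; t = 180; col = 'teal'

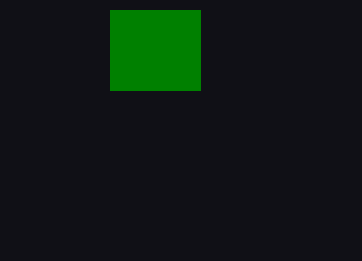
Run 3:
p = 110; q = 10; s = 200; t = 90; col = 'green'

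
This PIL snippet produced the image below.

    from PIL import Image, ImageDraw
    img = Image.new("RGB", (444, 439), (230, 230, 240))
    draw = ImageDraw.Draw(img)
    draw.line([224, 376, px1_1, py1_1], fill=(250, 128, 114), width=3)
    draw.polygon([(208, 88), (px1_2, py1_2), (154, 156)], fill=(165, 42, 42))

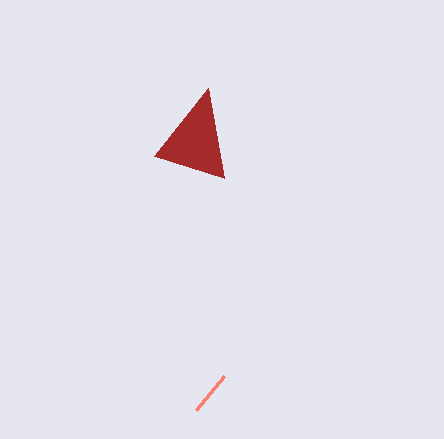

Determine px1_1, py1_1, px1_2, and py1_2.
px1_1 = 196
py1_1 = 410
px1_2 = 224
py1_2 = 178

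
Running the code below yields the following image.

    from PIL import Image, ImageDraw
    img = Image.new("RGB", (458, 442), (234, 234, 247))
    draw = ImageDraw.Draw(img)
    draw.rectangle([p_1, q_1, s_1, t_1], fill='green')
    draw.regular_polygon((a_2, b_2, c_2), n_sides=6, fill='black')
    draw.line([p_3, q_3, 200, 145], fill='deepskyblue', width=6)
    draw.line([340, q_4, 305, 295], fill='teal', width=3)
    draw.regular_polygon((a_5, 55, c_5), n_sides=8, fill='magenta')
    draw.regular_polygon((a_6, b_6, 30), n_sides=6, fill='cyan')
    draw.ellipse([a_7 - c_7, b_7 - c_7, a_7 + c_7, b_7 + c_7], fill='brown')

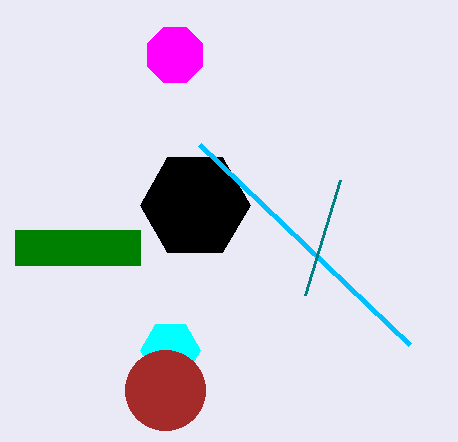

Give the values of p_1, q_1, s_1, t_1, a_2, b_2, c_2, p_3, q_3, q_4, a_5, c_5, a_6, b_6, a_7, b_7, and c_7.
p_1 = 15; q_1 = 230; s_1 = 140; t_1 = 265; a_2 = 195; b_2 = 205; c_2 = 55; p_3 = 410; q_3 = 345; q_4 = 180; a_5 = 175; c_5 = 30; a_6 = 170; b_6 = 350; a_7 = 165; b_7 = 390; c_7 = 40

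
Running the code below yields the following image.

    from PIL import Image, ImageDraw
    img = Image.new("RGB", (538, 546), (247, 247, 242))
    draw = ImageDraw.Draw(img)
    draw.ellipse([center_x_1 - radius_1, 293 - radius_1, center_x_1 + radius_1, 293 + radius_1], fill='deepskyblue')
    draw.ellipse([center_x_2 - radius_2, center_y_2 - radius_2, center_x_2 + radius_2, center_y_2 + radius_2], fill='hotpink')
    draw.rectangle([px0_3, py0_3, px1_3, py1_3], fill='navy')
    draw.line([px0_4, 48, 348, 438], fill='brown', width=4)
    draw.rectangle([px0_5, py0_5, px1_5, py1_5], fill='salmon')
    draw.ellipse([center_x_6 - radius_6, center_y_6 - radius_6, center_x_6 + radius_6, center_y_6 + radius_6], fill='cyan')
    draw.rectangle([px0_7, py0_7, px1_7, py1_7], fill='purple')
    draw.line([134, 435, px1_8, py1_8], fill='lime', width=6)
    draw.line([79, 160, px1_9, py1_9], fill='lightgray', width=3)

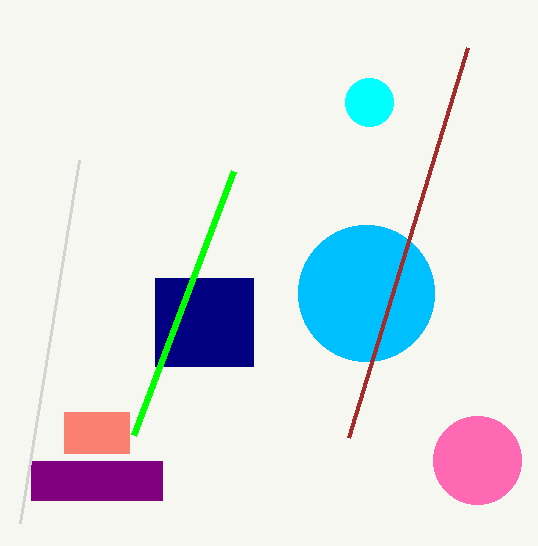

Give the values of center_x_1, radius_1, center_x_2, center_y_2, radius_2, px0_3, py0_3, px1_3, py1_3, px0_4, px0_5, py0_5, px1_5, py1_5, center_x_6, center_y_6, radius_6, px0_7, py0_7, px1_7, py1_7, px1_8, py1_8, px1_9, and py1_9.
center_x_1 = 366; radius_1 = 68; center_x_2 = 477; center_y_2 = 460; radius_2 = 44; px0_3 = 155; py0_3 = 278; px1_3 = 253; py1_3 = 366; px0_4 = 467; px0_5 = 64; py0_5 = 412; px1_5 = 129; py1_5 = 453; center_x_6 = 369; center_y_6 = 102; radius_6 = 24; px0_7 = 31; py0_7 = 461; px1_7 = 162; py1_7 = 500; px1_8 = 234; py1_8 = 171; px1_9 = 20; py1_9 = 523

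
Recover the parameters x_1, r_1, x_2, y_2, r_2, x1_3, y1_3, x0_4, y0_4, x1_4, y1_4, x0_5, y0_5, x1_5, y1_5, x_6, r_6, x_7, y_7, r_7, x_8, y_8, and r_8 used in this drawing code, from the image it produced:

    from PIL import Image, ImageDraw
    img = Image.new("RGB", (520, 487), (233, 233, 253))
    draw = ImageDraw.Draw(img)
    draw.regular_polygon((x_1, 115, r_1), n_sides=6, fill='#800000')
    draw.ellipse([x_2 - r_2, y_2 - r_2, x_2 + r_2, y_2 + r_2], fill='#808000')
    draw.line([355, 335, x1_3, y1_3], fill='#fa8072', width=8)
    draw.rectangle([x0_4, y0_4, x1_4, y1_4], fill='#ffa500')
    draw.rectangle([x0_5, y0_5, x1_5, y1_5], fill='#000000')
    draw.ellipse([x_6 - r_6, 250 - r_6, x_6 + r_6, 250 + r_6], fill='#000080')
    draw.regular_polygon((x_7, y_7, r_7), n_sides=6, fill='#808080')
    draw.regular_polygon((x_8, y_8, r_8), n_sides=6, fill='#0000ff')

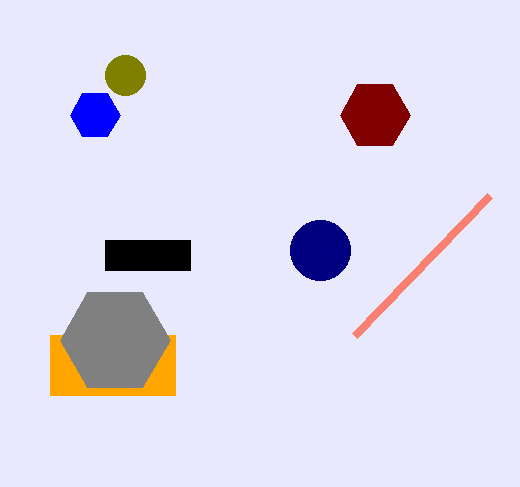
x_1 = 375, r_1 = 35, x_2 = 125, y_2 = 75, r_2 = 20, x1_3 = 490, y1_3 = 195, x0_4 = 50, y0_4 = 335, x1_4 = 175, y1_4 = 395, x0_5 = 105, y0_5 = 240, x1_5 = 190, y1_5 = 270, x_6 = 320, r_6 = 30, x_7 = 115, y_7 = 340, r_7 = 55, x_8 = 95, y_8 = 115, r_8 = 25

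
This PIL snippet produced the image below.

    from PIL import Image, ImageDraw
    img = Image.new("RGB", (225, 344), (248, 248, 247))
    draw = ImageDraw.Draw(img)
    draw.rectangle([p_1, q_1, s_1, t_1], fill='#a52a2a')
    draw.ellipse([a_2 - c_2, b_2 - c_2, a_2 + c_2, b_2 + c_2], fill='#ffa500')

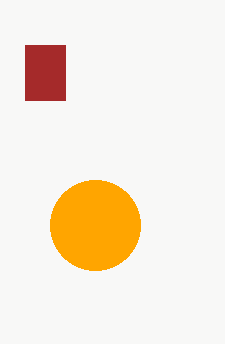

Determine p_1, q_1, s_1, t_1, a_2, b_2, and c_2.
p_1 = 25; q_1 = 45; s_1 = 65; t_1 = 100; a_2 = 95; b_2 = 225; c_2 = 45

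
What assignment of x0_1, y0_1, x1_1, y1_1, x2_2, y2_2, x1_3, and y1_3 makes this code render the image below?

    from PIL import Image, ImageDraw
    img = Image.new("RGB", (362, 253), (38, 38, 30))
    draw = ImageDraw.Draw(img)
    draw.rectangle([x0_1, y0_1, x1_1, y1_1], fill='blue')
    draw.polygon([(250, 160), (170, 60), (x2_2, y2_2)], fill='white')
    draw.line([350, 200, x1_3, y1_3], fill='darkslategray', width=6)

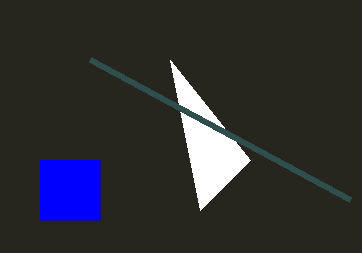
x0_1 = 40; y0_1 = 160; x1_1 = 100; y1_1 = 220; x2_2 = 200; y2_2 = 210; x1_3 = 90; y1_3 = 60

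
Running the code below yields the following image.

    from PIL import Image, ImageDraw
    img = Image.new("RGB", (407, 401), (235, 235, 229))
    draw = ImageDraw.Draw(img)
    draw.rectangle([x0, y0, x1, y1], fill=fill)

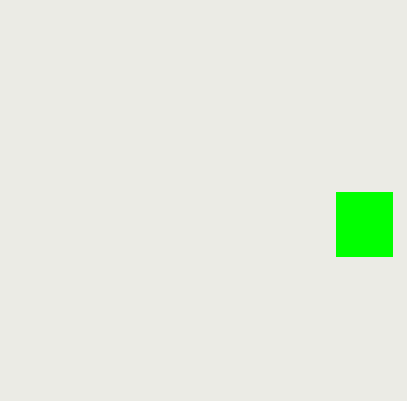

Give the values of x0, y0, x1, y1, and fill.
x0 = 336
y0 = 192
x1 = 392
y1 = 256
fill = 'lime'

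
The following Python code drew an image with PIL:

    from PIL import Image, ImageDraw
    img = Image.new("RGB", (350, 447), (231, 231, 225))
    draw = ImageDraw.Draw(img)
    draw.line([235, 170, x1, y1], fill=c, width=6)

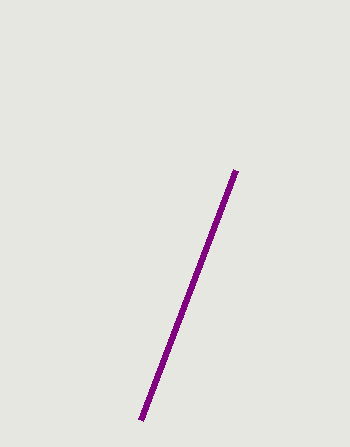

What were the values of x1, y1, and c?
x1 = 140
y1 = 420
c = 'purple'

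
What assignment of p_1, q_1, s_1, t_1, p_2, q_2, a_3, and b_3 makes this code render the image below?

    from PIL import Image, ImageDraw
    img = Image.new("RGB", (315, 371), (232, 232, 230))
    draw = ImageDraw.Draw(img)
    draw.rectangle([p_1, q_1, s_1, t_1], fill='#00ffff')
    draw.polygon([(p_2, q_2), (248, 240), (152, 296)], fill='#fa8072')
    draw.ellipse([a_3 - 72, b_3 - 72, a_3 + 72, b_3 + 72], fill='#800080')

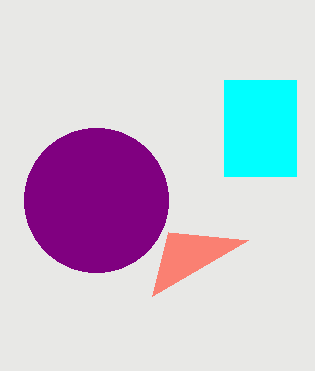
p_1 = 224; q_1 = 80; s_1 = 296; t_1 = 176; p_2 = 168; q_2 = 232; a_3 = 96; b_3 = 200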